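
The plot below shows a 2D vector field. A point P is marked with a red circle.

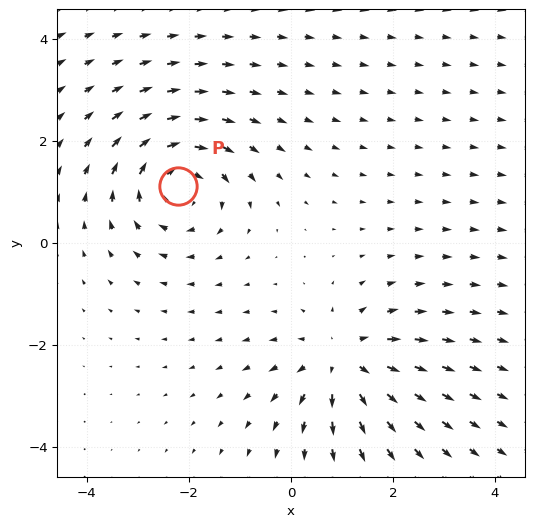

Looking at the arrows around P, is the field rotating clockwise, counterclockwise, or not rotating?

Near P at (-2.2, 1.1) the arrows circulate clockwise. The curl (z-component) there is about -3; negative curl means clockwise rotation.

clockwise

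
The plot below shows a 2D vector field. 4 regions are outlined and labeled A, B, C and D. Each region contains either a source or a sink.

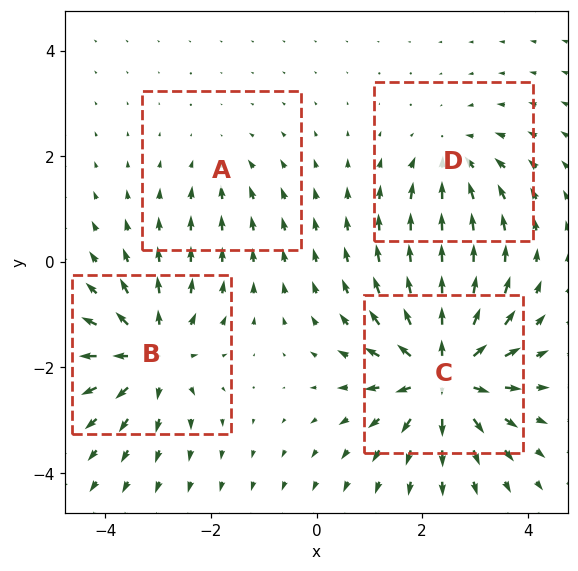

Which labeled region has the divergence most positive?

Divergence at each region's feature centre — A: about -2, B: about +6, C: about +8, D: about -4. Region C is most positive.

C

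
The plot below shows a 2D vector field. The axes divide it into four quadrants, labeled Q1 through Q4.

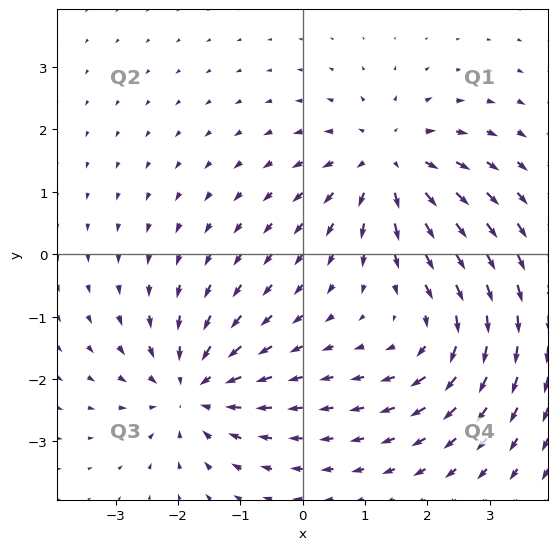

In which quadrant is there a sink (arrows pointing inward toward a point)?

The sink sits at approximately (-1.8, -2.2), which lies in quadrant Q3. The divergence there is about -5, negative as expected for a sink.

Q3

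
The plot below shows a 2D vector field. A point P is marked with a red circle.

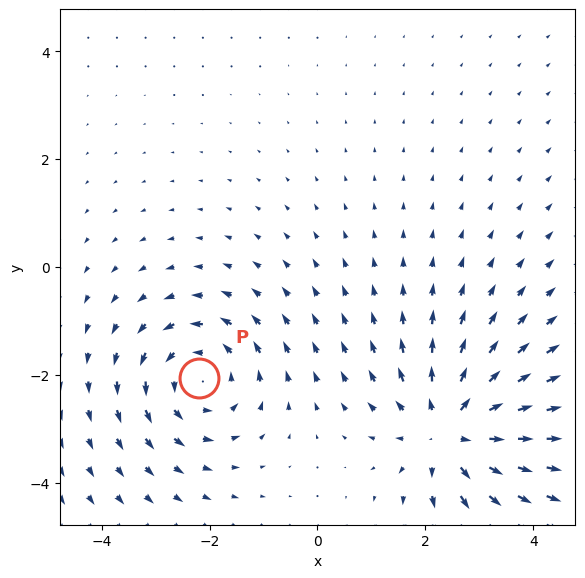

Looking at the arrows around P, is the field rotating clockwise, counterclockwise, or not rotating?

counterclockwise

Near P at (-2.2, -2.1) the arrows circulate counterclockwise. The curl (z-component) there is about +4; positive curl means counterclockwise rotation.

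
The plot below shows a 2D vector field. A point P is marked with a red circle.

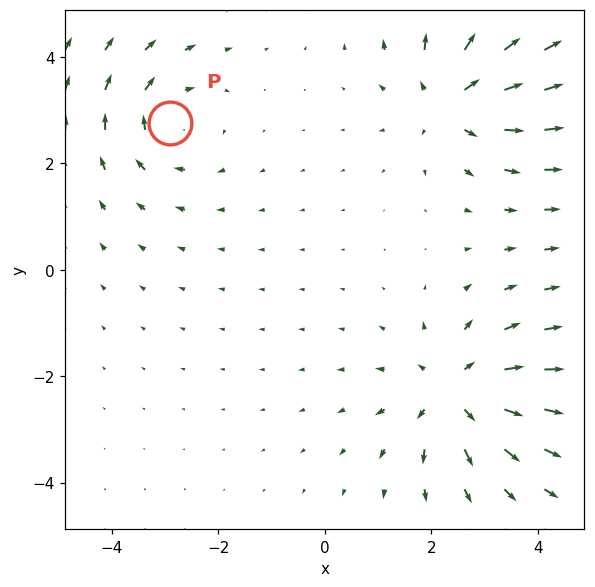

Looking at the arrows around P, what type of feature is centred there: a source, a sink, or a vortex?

At P (-2.9, 2.8) the arrows circulate clockwise. Divergence ≈0, curl about -3 — near-zero divergence with nonzero curl is a vortex.

vortex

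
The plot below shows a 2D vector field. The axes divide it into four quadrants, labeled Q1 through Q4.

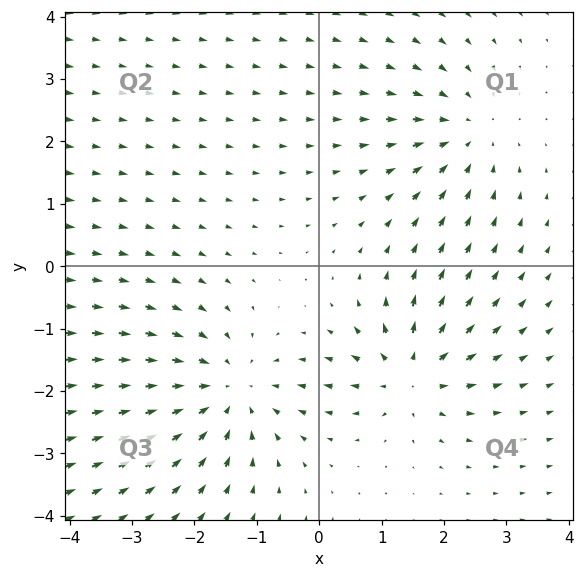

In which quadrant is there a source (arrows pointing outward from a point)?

Q4

The source sits at approximately (1.5, -1.7), which lies in quadrant Q4. The divergence there is about +4, positive as expected for a source.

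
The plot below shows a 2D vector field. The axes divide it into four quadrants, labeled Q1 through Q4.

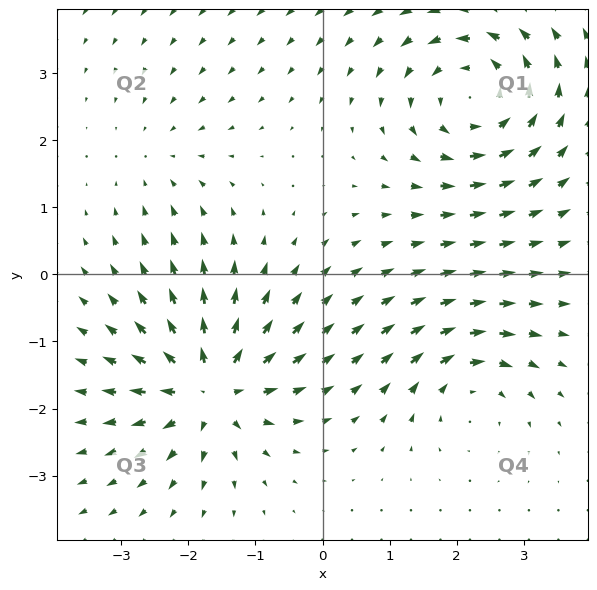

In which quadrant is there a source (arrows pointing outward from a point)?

The source sits at approximately (-1.7, -1.7), which lies in quadrant Q3. The divergence there is about +7, positive as expected for a source.

Q3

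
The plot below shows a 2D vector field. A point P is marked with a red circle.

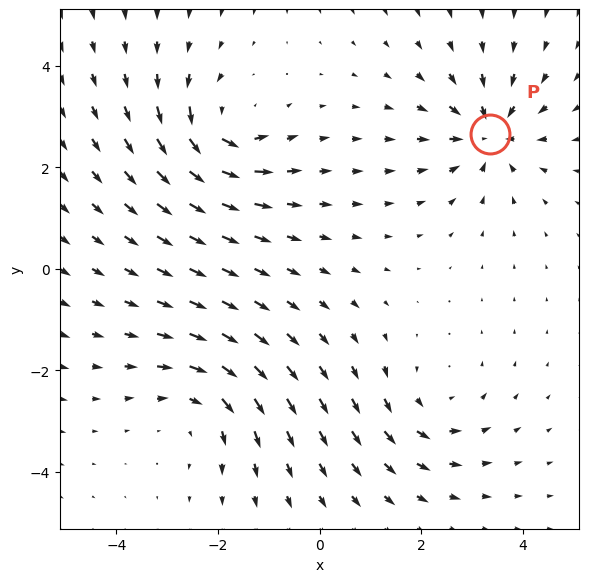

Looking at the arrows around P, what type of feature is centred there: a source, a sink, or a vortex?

sink

At P (3.3, 2.7) the arrows converge inward. Divergence about -5, curl ≈0 — negative divergence with near-zero curl is a sink.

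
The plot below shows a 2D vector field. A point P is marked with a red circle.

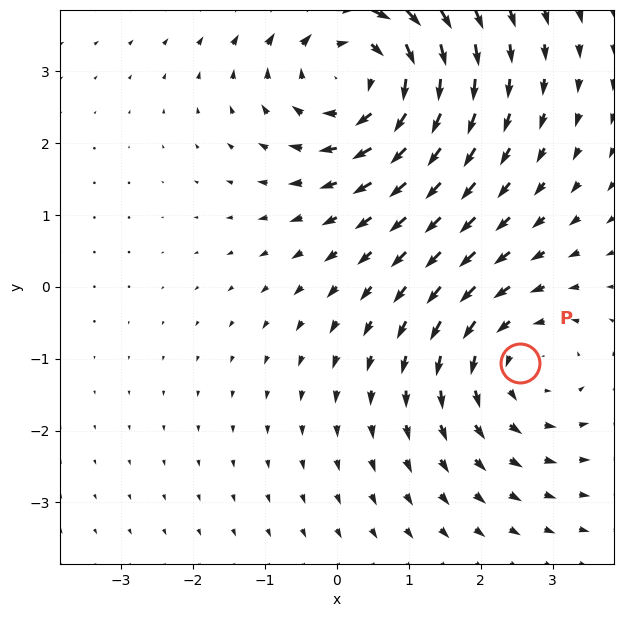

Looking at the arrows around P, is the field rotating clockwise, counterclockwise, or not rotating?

counterclockwise

Near P at (2.6, -1.1) the arrows circulate counterclockwise. The curl (z-component) there is about +2; positive curl means counterclockwise rotation.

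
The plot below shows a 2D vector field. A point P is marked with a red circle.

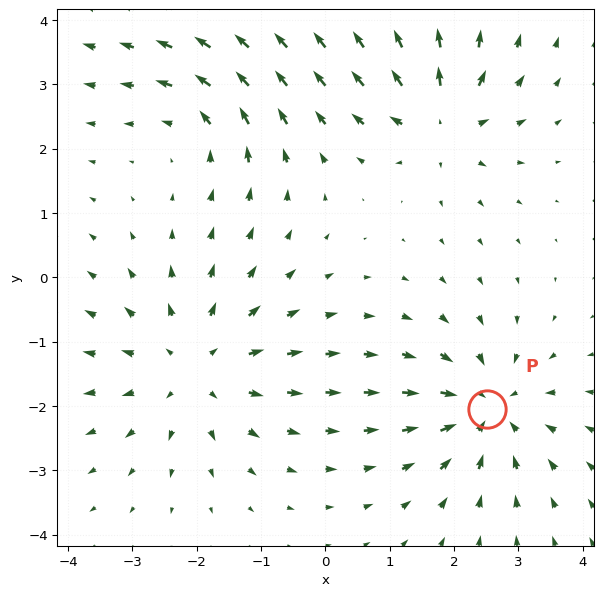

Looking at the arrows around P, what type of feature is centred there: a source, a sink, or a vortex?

sink

At P (2.5, -2.1) the arrows converge inward. Divergence about -5, curl ≈0 — negative divergence with near-zero curl is a sink.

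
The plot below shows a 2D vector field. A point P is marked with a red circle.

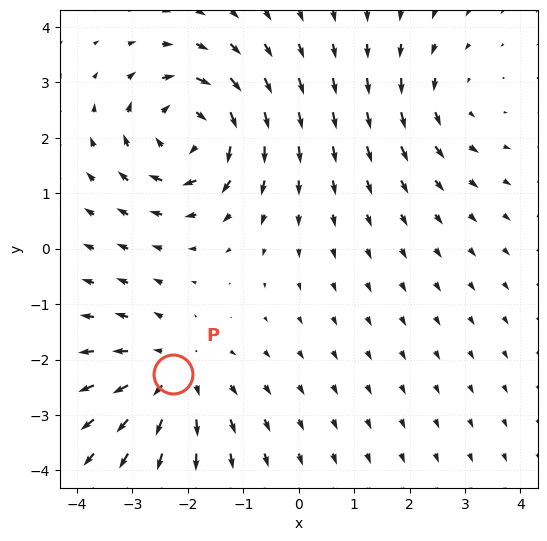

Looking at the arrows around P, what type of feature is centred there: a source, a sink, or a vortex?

source

At P (-2.3, -2.3) the arrows spread outward. Divergence about +3, curl ≈0 — positive divergence with near-zero curl is a source.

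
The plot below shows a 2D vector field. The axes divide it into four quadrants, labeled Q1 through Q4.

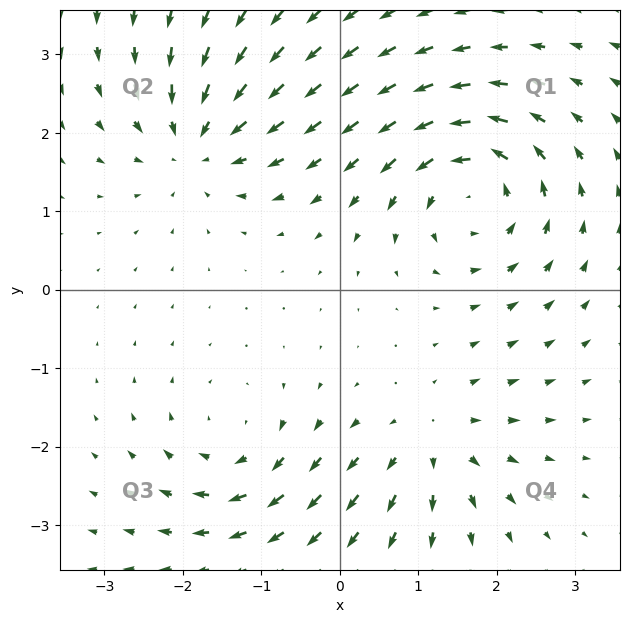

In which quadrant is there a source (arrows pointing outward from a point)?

The source sits at approximately (1.2, -1.9), which lies in quadrant Q4. The divergence there is about +4, positive as expected for a source.

Q4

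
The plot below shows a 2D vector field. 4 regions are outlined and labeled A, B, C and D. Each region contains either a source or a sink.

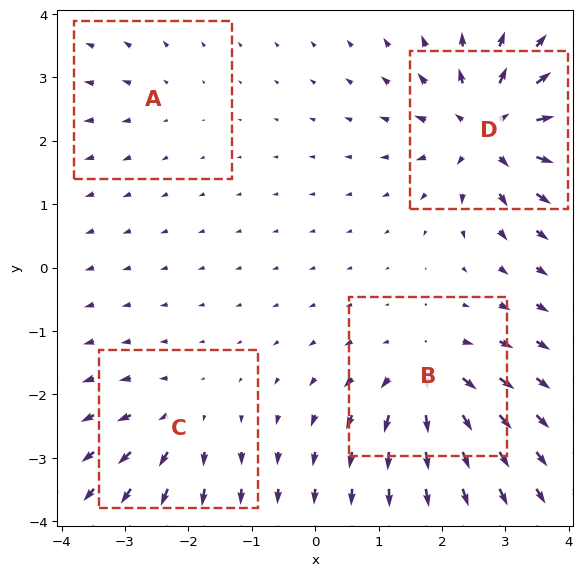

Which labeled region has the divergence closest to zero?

Divergence at each region's feature centre — A: about +2, B: about +6, C: about +4, D: about +8. Region A is closest to zero.

A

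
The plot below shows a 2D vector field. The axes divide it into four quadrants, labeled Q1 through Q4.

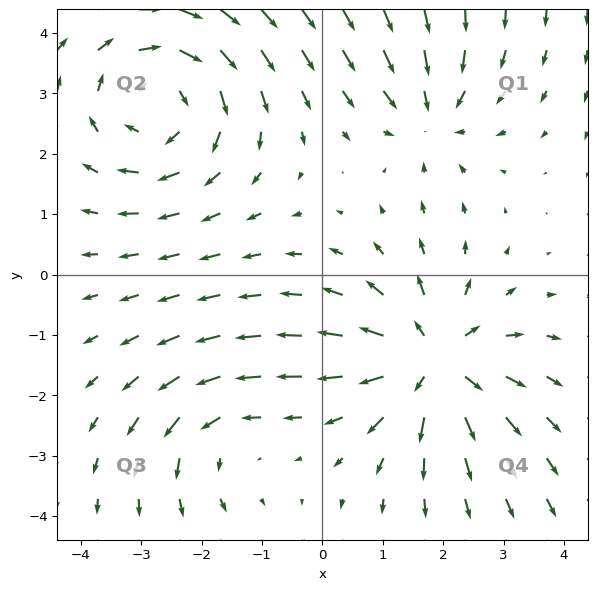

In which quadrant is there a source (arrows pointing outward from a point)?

Q4

The source sits at approximately (1.8, -1.4), which lies in quadrant Q4. The divergence there is about +5, positive as expected for a source.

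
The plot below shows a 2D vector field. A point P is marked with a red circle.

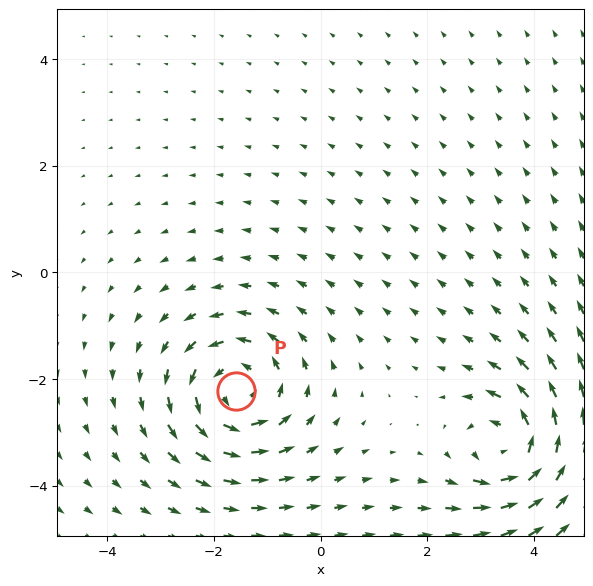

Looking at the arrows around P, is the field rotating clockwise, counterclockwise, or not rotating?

counterclockwise

Near P at (-1.6, -2.2) the arrows circulate counterclockwise. The curl (z-component) there is about +3; positive curl means counterclockwise rotation.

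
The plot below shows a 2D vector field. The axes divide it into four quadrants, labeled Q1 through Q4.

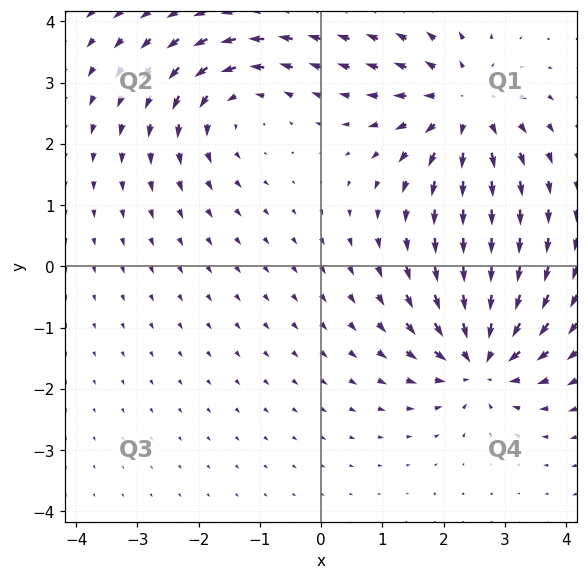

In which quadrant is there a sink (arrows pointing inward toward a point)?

Q4

The sink sits at approximately (2.6, -1.5), which lies in quadrant Q4. The divergence there is about -6, negative as expected for a sink.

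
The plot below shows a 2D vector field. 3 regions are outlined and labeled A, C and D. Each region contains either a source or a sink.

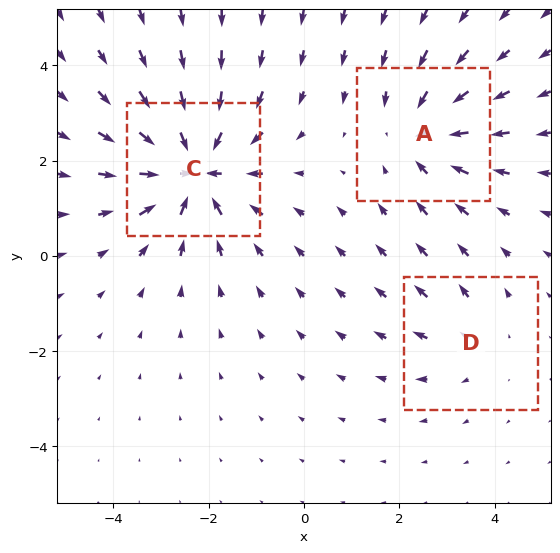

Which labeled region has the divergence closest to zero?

D

Divergence at each region's feature centre — A: about -3, C: about -5, D: about +2. Region D is closest to zero.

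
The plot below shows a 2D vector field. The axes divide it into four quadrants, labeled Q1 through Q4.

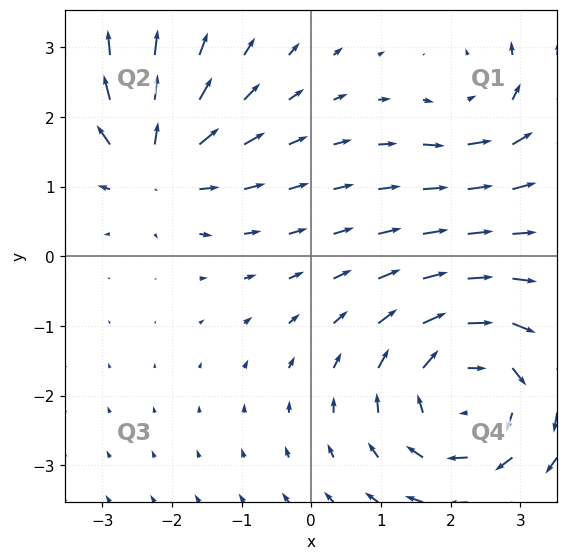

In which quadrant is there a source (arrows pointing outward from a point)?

The source sits at approximately (-2.2, 1.3), which lies in quadrant Q2. The divergence there is about +5, positive as expected for a source.

Q2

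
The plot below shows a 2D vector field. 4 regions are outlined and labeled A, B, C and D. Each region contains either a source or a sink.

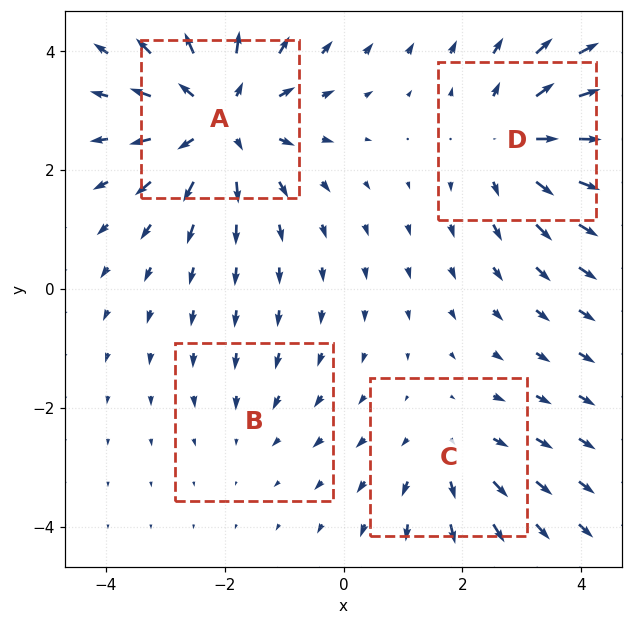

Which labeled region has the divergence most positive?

A

Divergence at each region's feature centre — A: about +6, B: about -2, C: about +3, D: about +4. Region A is most positive.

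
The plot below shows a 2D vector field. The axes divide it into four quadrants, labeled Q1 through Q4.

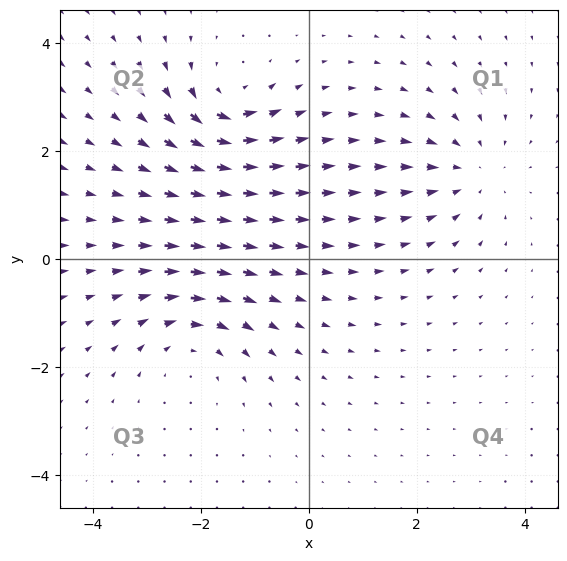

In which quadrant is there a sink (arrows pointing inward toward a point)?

Q1

The sink sits at approximately (3.0, 1.6), which lies in quadrant Q1. The divergence there is about -3, negative as expected for a sink.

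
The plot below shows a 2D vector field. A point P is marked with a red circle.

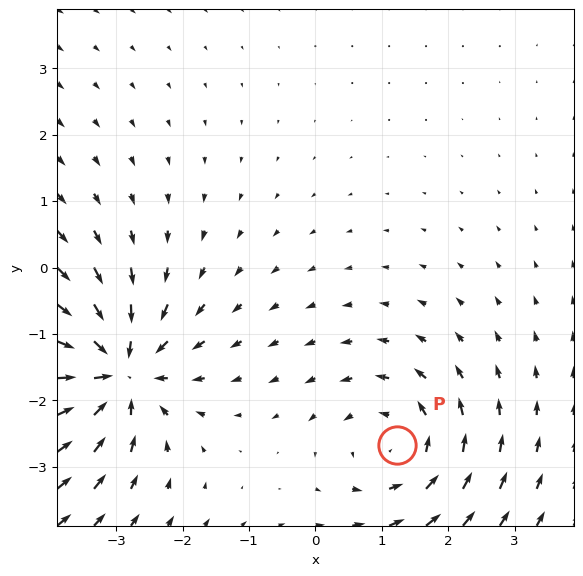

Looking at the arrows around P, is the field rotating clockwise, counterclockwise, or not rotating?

Near P at (1.2, -2.7) the arrows circulate counterclockwise. The curl (z-component) there is about +3; positive curl means counterclockwise rotation.

counterclockwise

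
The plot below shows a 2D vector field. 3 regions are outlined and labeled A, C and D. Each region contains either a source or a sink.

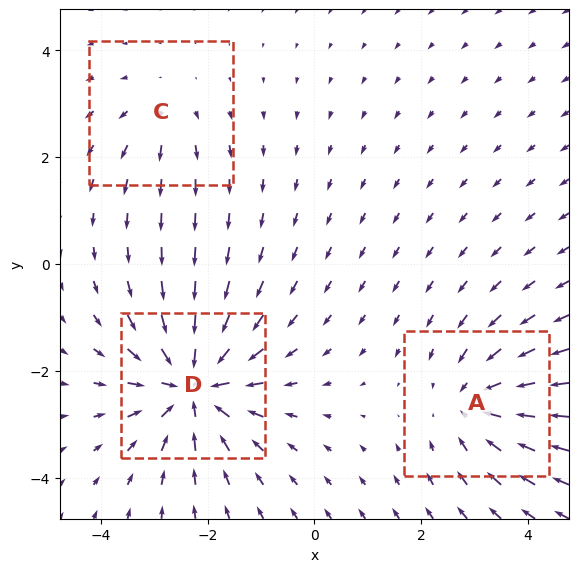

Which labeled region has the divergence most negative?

Divergence at each region's feature centre — A: about -3, C: about +2, D: about -5. Region D is most negative.

D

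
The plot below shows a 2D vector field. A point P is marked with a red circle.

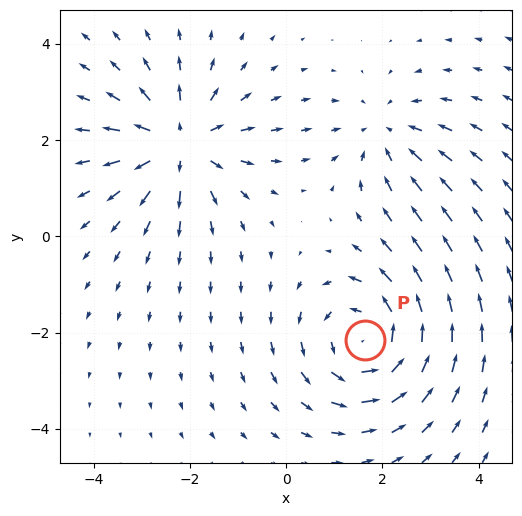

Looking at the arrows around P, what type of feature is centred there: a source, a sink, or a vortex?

At P (1.6, -2.2) the arrows circulate counterclockwise. Divergence ≈0, curl about +4 — near-zero divergence with nonzero curl is a vortex.

vortex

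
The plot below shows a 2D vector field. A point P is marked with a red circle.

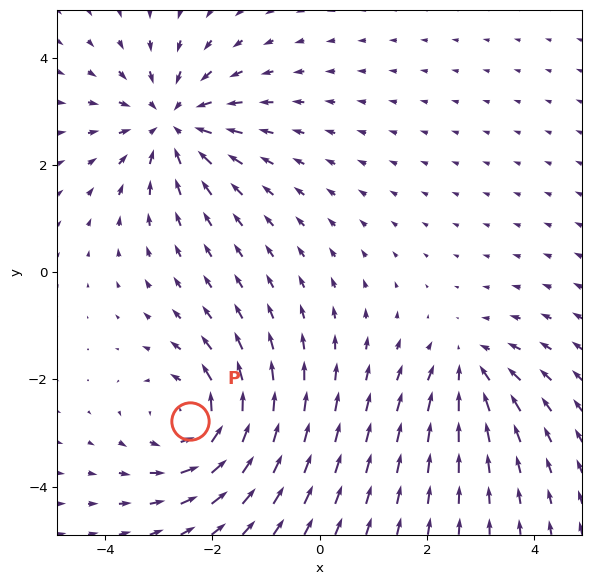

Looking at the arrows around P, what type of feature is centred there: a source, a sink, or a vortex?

vortex

At P (-2.4, -2.8) the arrows circulate counterclockwise. Divergence ≈0, curl about +4 — near-zero divergence with nonzero curl is a vortex.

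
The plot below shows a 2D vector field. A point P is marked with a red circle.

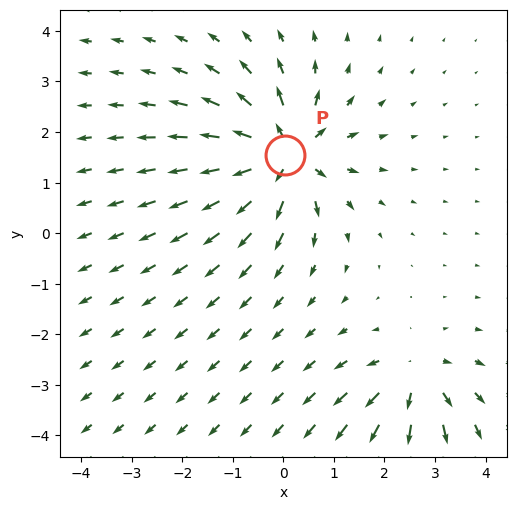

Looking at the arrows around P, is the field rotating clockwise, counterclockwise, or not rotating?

not rotating

Near P at (0.0, 1.5) the arrows show no circulation. The curl there is ≈0.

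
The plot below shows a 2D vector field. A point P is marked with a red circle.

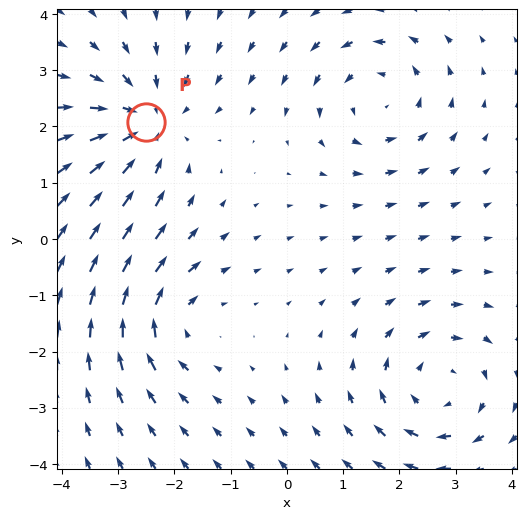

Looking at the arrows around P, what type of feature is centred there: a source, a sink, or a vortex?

At P (-2.5, 2.1) the arrows converge inward. Divergence about -4, curl ≈0 — negative divergence with near-zero curl is a sink.

sink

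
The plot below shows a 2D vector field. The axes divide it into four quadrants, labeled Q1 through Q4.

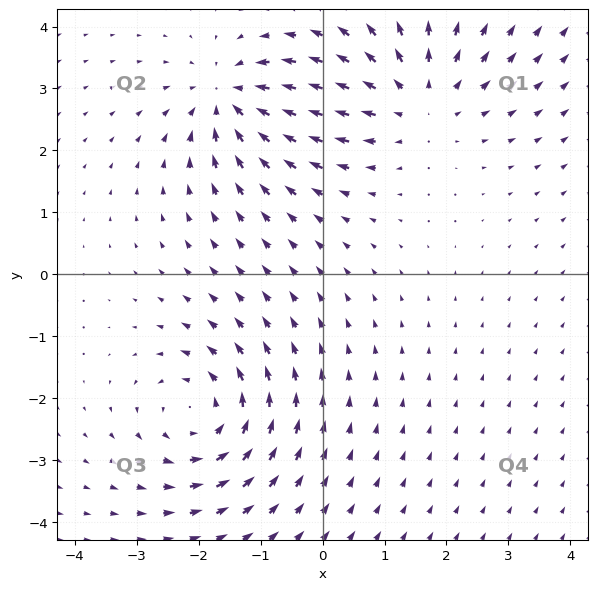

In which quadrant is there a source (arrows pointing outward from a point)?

Q1

The source sits at approximately (1.5, 2.8), which lies in quadrant Q1. The divergence there is about +4, positive as expected for a source.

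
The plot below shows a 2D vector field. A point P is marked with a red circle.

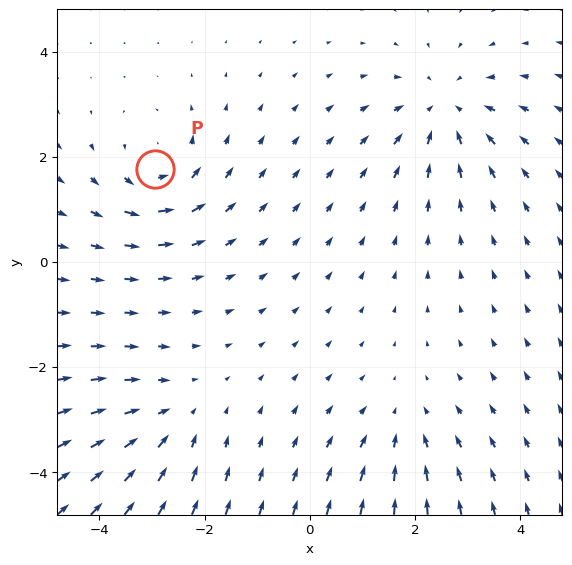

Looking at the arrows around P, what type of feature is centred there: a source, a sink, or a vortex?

vortex

At P (-2.9, 1.8) the arrows circulate counterclockwise. Divergence ≈0, curl about +4 — near-zero divergence with nonzero curl is a vortex.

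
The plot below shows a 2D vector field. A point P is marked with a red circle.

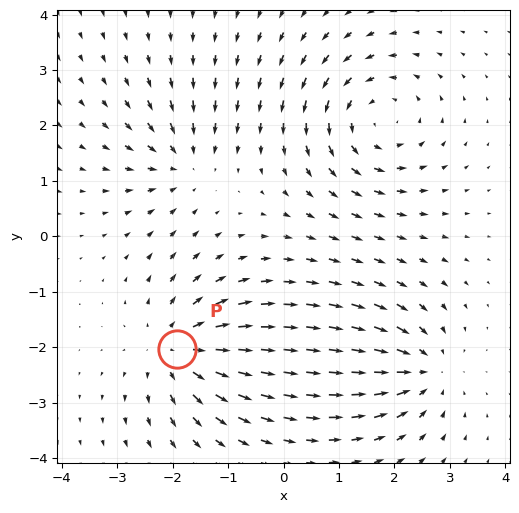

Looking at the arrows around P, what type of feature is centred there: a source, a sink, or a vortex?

At P (-1.9, -2.0) the arrows spread outward. Divergence about +5, curl ≈0 — positive divergence with near-zero curl is a source.

source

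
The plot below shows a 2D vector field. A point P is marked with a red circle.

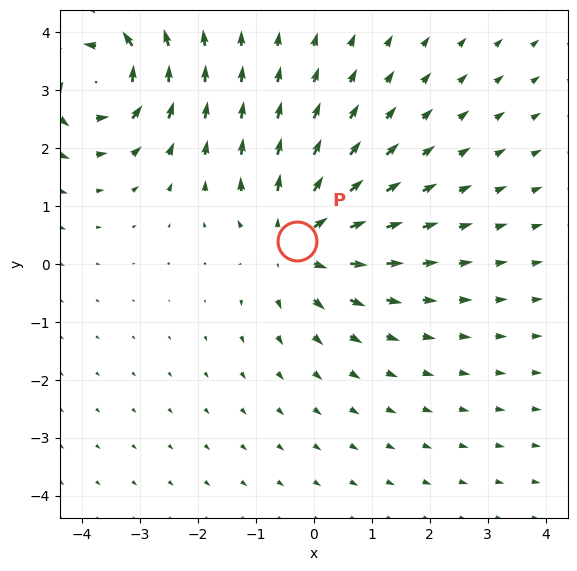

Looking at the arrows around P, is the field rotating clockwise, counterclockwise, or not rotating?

Near P at (-0.3, 0.4) the arrows show no circulation. The curl there is ≈0.

not rotating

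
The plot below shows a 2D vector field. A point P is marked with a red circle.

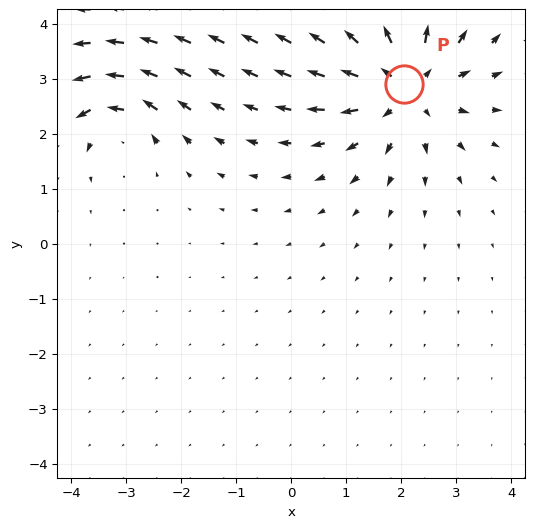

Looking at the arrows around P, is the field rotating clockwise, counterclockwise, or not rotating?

not rotating

Near P at (2.1, 2.9) the arrows show no circulation. The curl there is ≈0.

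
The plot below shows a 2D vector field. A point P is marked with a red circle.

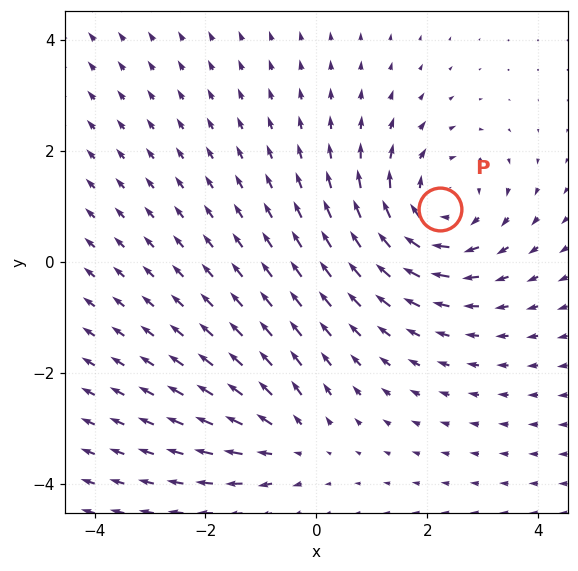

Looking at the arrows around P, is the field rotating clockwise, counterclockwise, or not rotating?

Near P at (2.2, 1.0) the arrows circulate clockwise. The curl (z-component) there is about -4; negative curl means clockwise rotation.

clockwise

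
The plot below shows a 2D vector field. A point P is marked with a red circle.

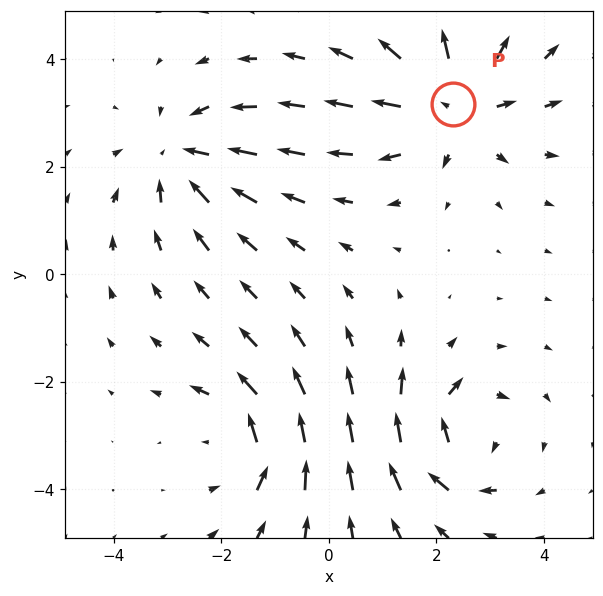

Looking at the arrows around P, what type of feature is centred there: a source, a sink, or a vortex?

At P (2.3, 3.2) the arrows spread outward. Divergence about +5, curl ≈0 — positive divergence with near-zero curl is a source.

source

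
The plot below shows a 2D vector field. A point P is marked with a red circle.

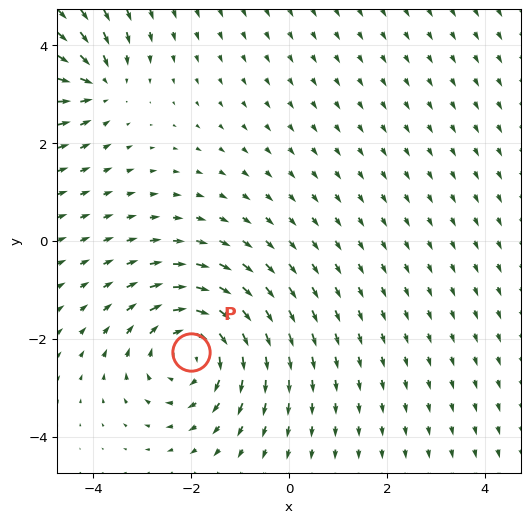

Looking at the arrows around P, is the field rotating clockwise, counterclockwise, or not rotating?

clockwise

Near P at (-2.0, -2.3) the arrows circulate clockwise. The curl (z-component) there is about -4; negative curl means clockwise rotation.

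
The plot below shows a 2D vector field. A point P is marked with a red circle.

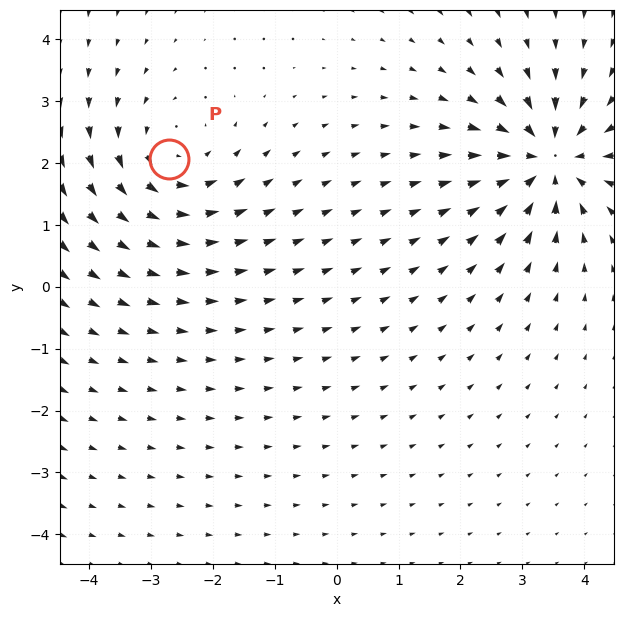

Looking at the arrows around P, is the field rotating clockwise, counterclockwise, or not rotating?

counterclockwise

Near P at (-2.7, 2.1) the arrows circulate counterclockwise. The curl (z-component) there is about +3; positive curl means counterclockwise rotation.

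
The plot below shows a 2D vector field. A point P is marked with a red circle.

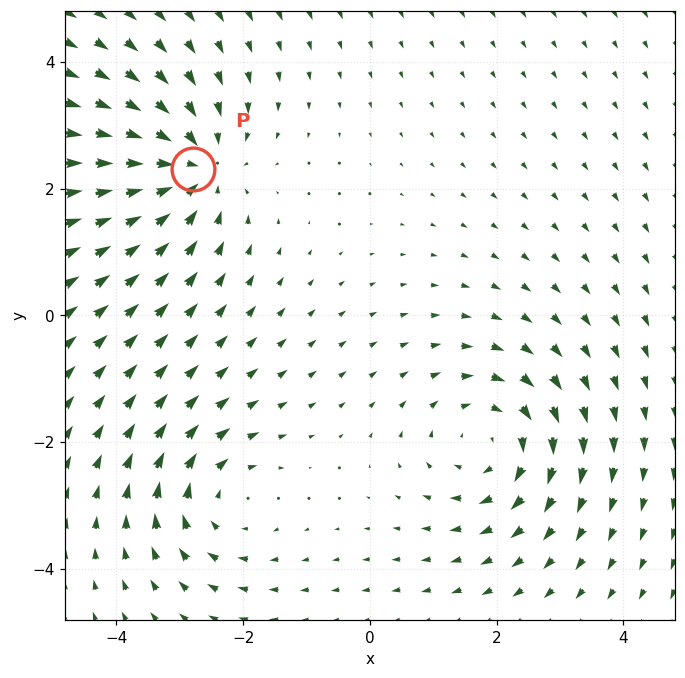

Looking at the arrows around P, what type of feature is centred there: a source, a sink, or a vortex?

At P (-2.8, 2.3) the arrows converge inward. Divergence about -5, curl ≈0 — negative divergence with near-zero curl is a sink.

sink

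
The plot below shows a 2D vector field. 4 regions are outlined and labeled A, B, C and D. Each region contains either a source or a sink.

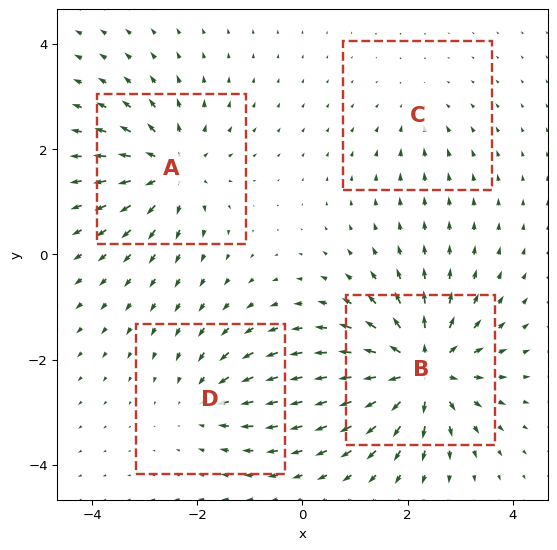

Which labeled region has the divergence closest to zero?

C

Divergence at each region's feature centre — A: about +6, B: about +8, C: about -2, D: about -4. Region C is closest to zero.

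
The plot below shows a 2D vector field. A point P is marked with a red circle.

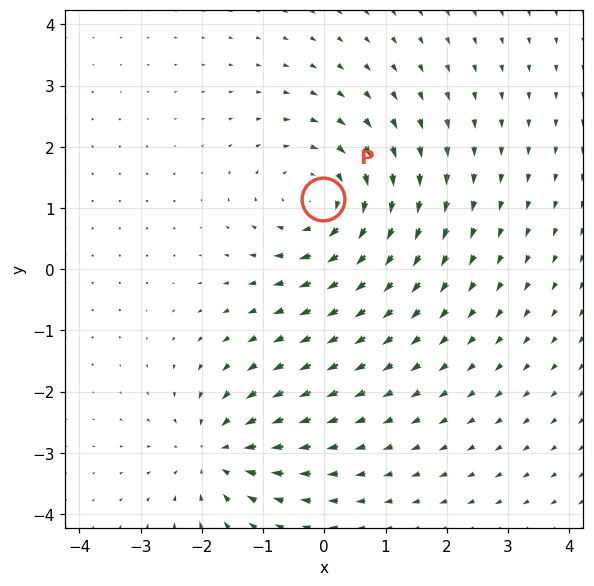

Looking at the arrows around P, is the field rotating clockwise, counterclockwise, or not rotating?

Near P at (-0.0, 1.1) the arrows circulate clockwise. The curl (z-component) there is about -4; negative curl means clockwise rotation.

clockwise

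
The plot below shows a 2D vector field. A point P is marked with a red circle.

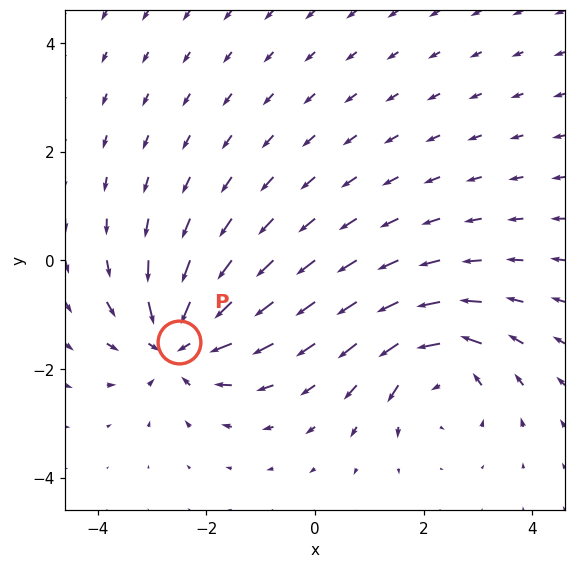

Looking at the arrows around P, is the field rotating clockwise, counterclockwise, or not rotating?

Near P at (-2.5, -1.5) the arrows show no circulation. The curl there is ≈0.

not rotating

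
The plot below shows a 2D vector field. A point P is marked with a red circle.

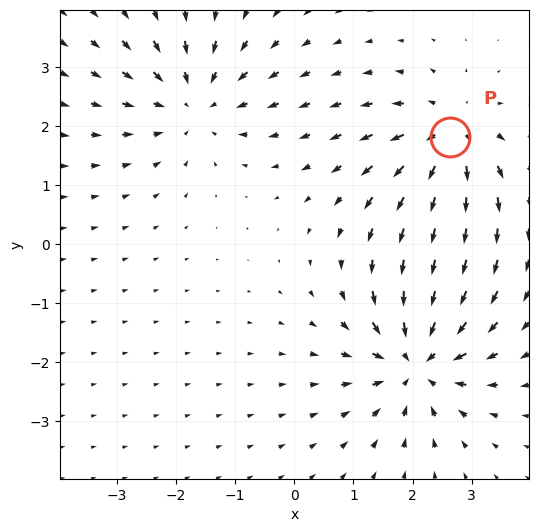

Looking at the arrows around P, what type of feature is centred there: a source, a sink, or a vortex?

At P (2.6, 1.8) the arrows spread outward. Divergence about +5, curl ≈0 — positive divergence with near-zero curl is a source.

source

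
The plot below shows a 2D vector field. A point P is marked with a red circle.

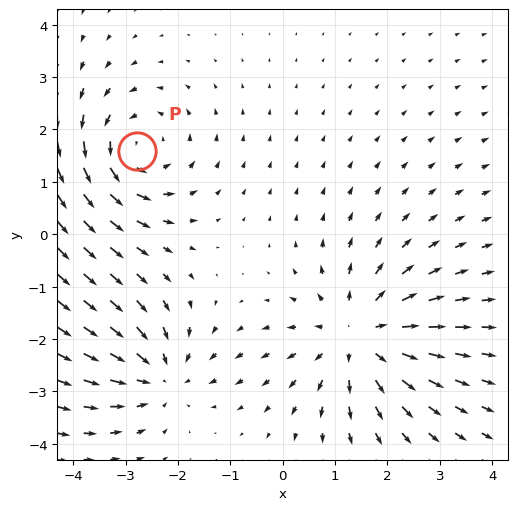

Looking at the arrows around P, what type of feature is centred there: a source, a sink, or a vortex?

At P (-2.8, 1.6) the arrows circulate counterclockwise. Divergence ≈0, curl about +3 — near-zero divergence with nonzero curl is a vortex.

vortex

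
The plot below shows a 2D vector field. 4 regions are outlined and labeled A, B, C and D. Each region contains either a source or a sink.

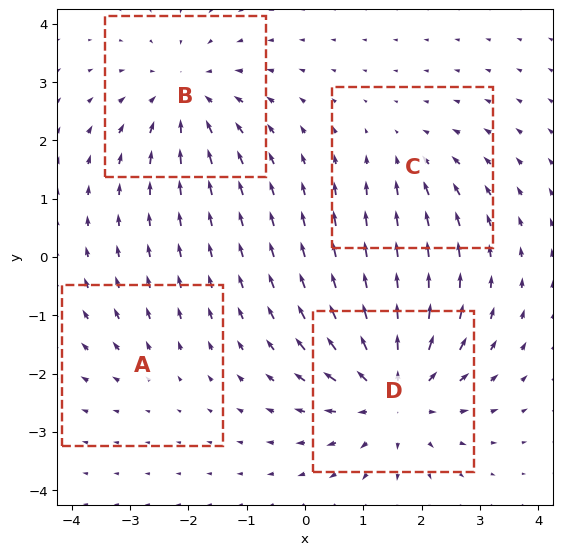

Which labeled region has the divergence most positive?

D

Divergence at each region's feature centre — A: about +2, B: about -5, C: about -3, D: about +6. Region D is most positive.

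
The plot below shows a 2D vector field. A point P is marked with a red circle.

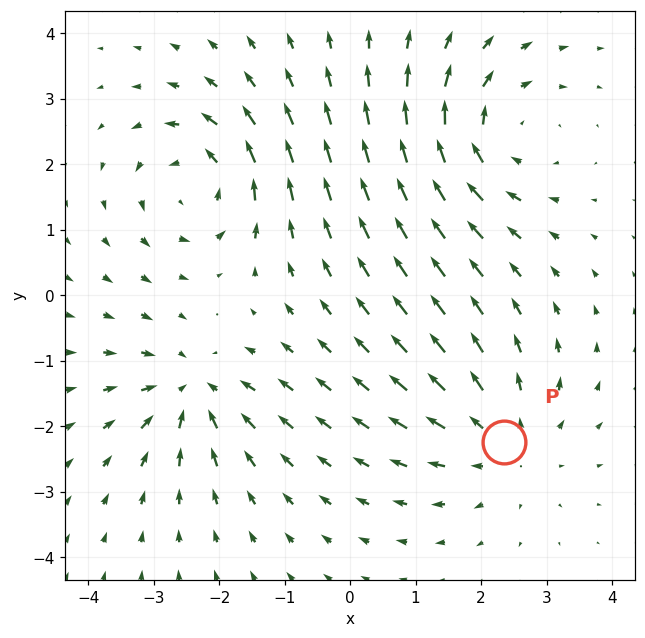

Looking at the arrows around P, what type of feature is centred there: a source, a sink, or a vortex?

At P (2.3, -2.2) the arrows spread outward. Divergence about +3, curl ≈0 — positive divergence with near-zero curl is a source.

source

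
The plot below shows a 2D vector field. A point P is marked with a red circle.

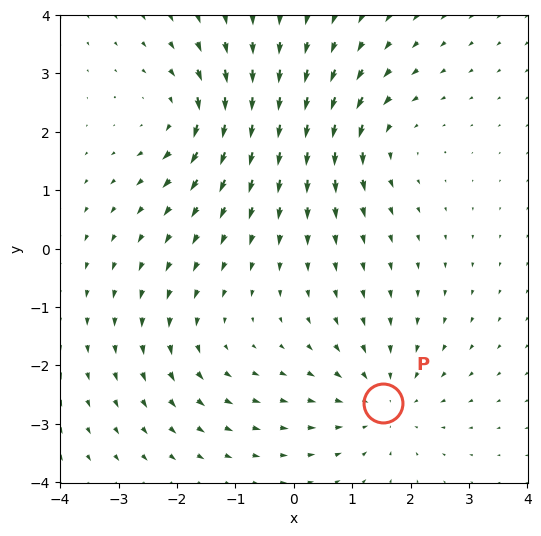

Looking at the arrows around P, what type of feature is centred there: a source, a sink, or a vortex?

At P (1.5, -2.6) the arrows converge inward. Divergence about -4, curl ≈0 — negative divergence with near-zero curl is a sink.

sink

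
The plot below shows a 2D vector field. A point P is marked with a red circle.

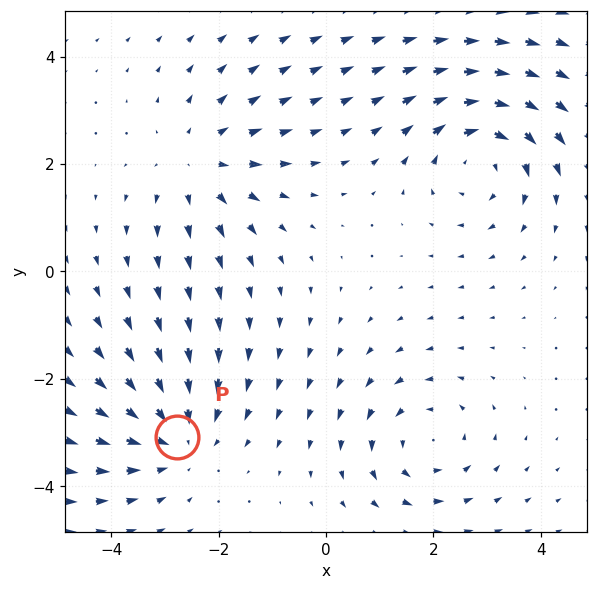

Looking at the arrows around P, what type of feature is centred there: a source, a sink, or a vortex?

sink

At P (-2.8, -3.1) the arrows converge inward. Divergence about -3, curl ≈0 — negative divergence with near-zero curl is a sink.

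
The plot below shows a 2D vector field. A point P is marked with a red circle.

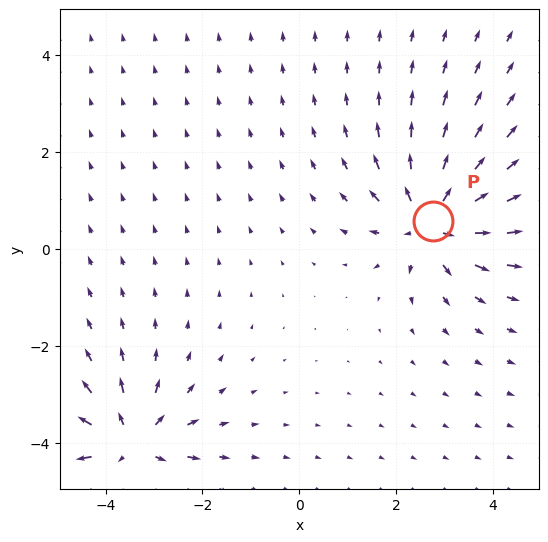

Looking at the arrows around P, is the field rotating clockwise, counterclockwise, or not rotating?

Near P at (2.8, 0.6) the arrows show no circulation. The curl there is ≈0.

not rotating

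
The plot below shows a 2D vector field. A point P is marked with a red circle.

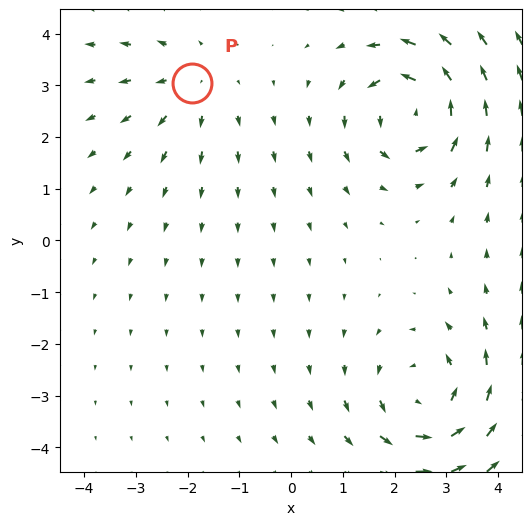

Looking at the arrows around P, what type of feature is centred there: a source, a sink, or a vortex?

source

At P (-1.9, 3.0) the arrows spread outward. Divergence about +3, curl ≈0 — positive divergence with near-zero curl is a source.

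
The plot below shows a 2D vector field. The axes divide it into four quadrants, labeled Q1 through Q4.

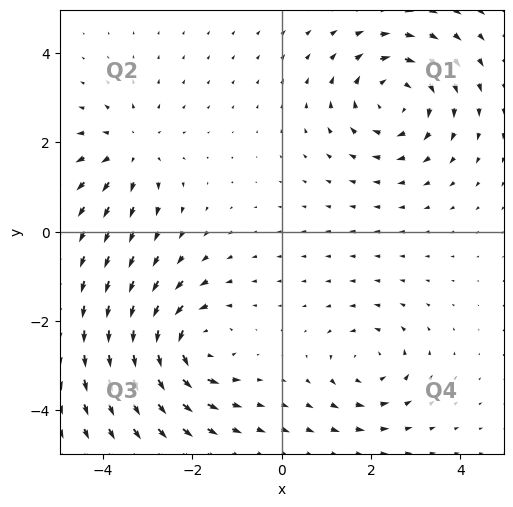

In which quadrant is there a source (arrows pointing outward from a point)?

The source sits at approximately (-3.4, 1.8), which lies in quadrant Q2. The divergence there is about +3, positive as expected for a source.

Q2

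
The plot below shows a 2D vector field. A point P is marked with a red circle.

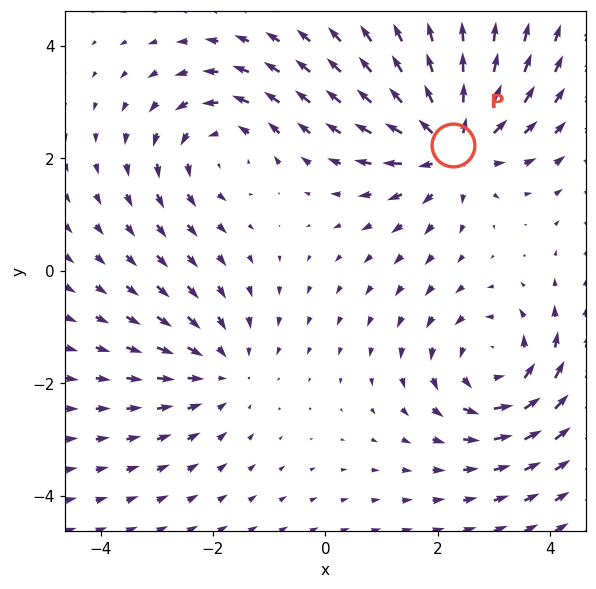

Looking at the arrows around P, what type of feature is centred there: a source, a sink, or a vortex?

At P (2.3, 2.2) the arrows spread outward. Divergence about +6, curl ≈0 — positive divergence with near-zero curl is a source.

source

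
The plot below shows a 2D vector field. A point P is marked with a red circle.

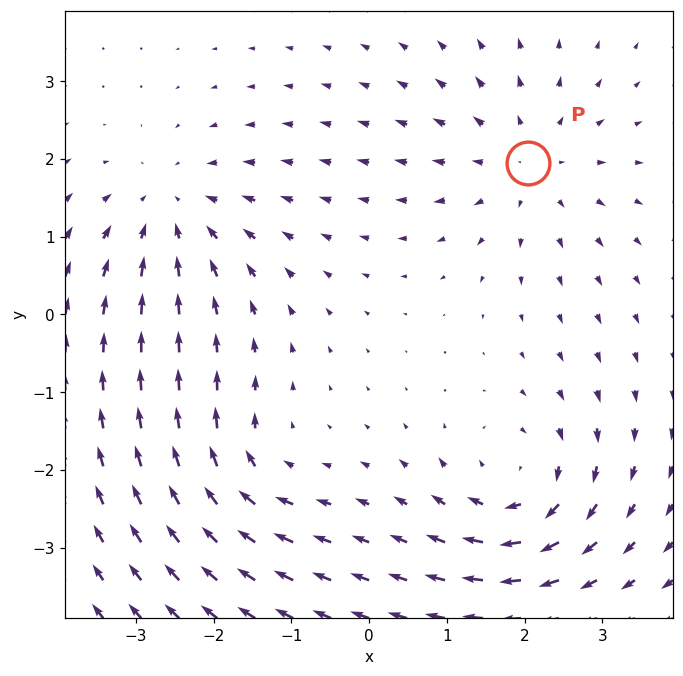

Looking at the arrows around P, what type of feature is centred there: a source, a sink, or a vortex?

At P (2.0, 1.9) the arrows spread outward. Divergence about +4, curl ≈0 — positive divergence with near-zero curl is a source.

source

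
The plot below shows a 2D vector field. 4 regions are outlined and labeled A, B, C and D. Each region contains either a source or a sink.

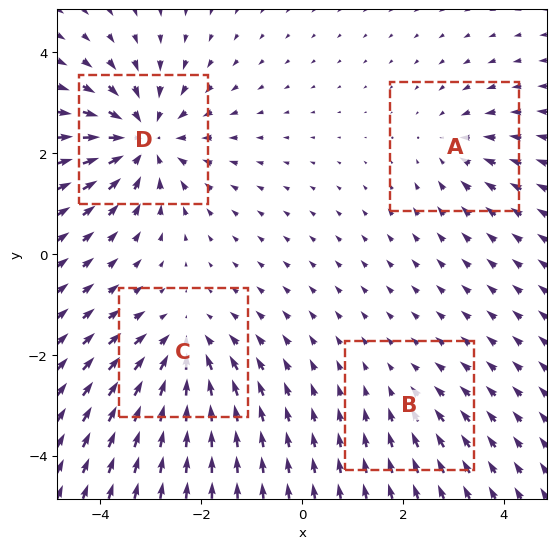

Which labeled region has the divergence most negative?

D

Divergence at each region's feature centre — A: about -3, B: about -2, C: about -4, D: about -6. Region D is most negative.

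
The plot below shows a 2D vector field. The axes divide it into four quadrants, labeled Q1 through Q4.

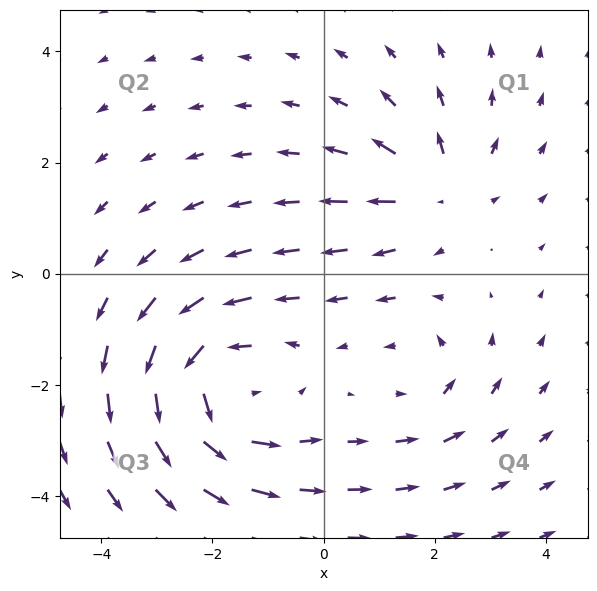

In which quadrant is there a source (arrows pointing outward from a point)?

Q1

The source sits at approximately (2.1, 1.5), which lies in quadrant Q1. The divergence there is about +3, positive as expected for a source.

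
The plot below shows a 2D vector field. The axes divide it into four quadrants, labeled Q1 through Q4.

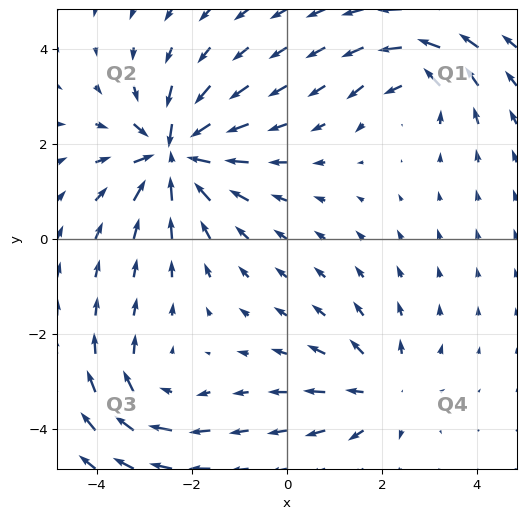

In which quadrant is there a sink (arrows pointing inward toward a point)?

The sink sits at approximately (-2.4, 1.8), which lies in quadrant Q2. The divergence there is about -6, negative as expected for a sink.

Q2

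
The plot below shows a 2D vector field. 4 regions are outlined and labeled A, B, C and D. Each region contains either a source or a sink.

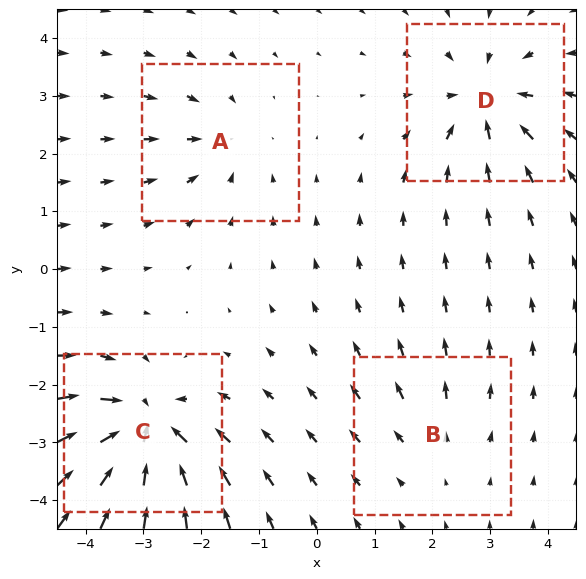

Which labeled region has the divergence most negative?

Divergence at each region's feature centre — A: about -4, B: about +2, C: about -8, D: about -6. Region C is most negative.

C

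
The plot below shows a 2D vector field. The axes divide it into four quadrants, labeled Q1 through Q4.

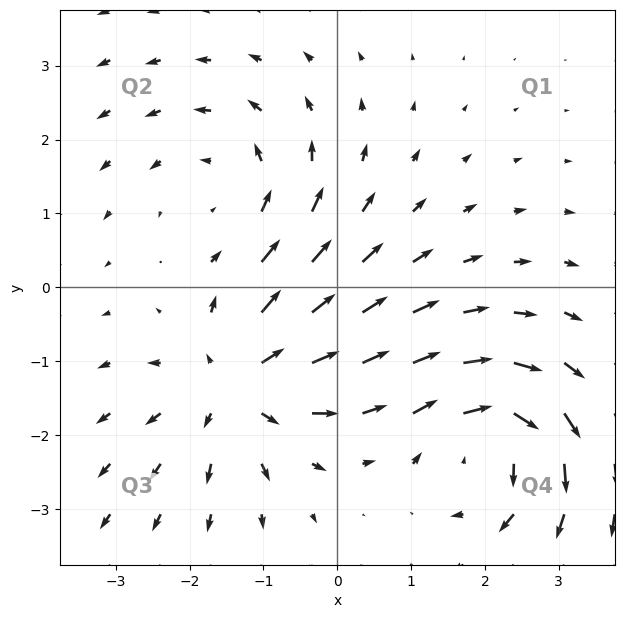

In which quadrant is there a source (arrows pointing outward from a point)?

The source sits at approximately (-1.3, -1.3), which lies in quadrant Q3. The divergence there is about +5, positive as expected for a source.

Q3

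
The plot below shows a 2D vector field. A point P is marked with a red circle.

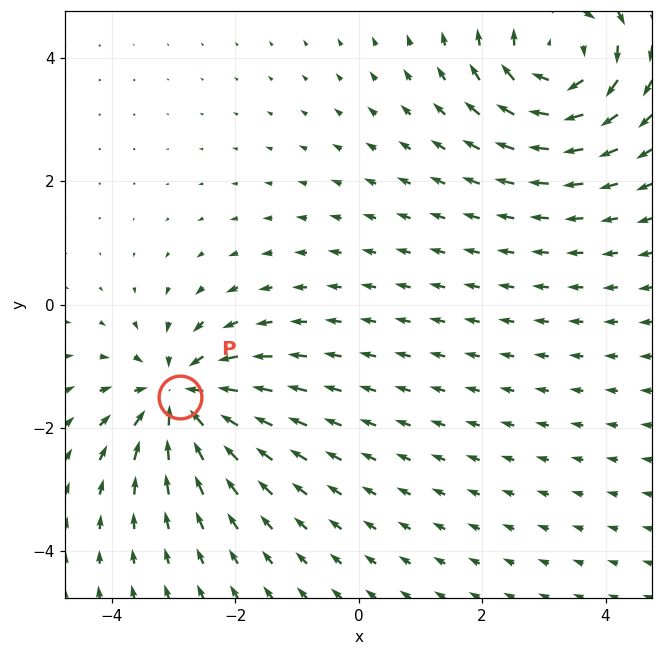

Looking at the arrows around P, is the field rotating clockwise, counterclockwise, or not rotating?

not rotating

Near P at (-2.9, -1.5) the arrows show no circulation. The curl there is ≈0.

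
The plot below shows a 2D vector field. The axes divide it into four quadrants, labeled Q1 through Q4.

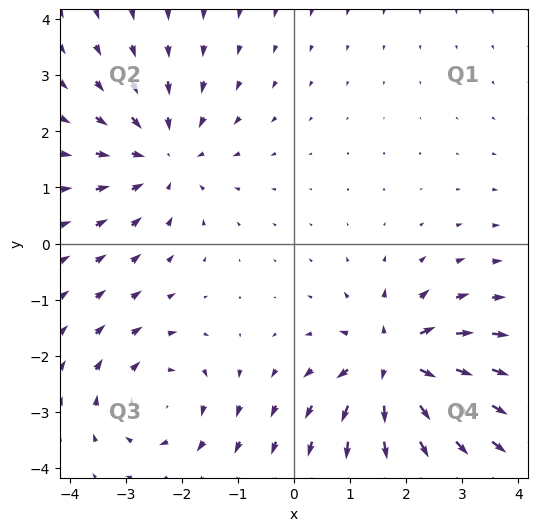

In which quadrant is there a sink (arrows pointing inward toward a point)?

The sink sits at approximately (-2.3, 1.5), which lies in quadrant Q2. The divergence there is about -2, negative as expected for a sink.

Q2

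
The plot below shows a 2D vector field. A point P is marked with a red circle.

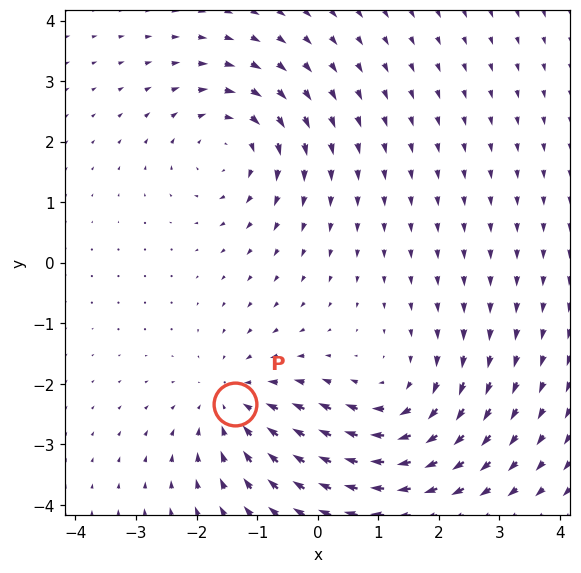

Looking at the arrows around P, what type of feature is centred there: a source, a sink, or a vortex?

sink

At P (-1.4, -2.3) the arrows converge inward. Divergence about -4, curl ≈0 — negative divergence with near-zero curl is a sink.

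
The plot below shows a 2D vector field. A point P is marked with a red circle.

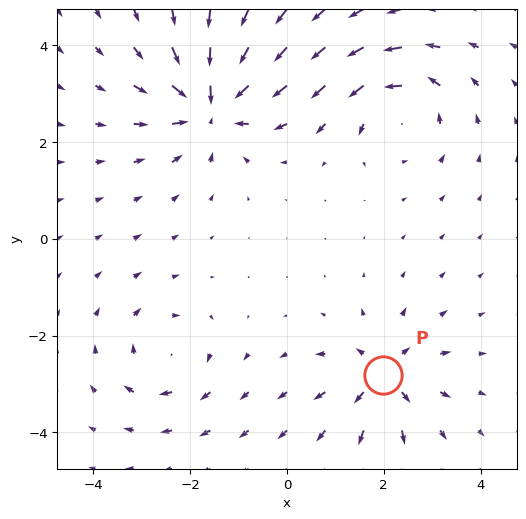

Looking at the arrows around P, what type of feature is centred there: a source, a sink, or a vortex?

At P (2.0, -2.8) the arrows spread outward. Divergence about +4, curl ≈0 — positive divergence with near-zero curl is a source.

source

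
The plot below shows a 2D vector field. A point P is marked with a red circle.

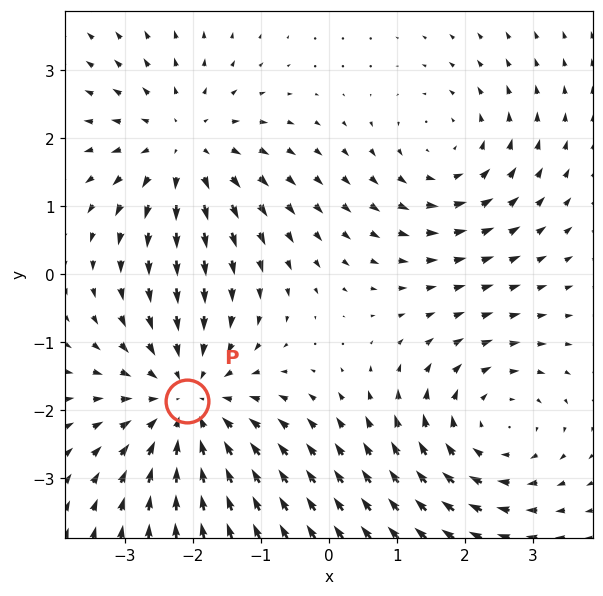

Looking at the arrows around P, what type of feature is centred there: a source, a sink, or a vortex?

sink

At P (-2.1, -1.9) the arrows converge inward. Divergence about -4, curl ≈0 — negative divergence with near-zero curl is a sink.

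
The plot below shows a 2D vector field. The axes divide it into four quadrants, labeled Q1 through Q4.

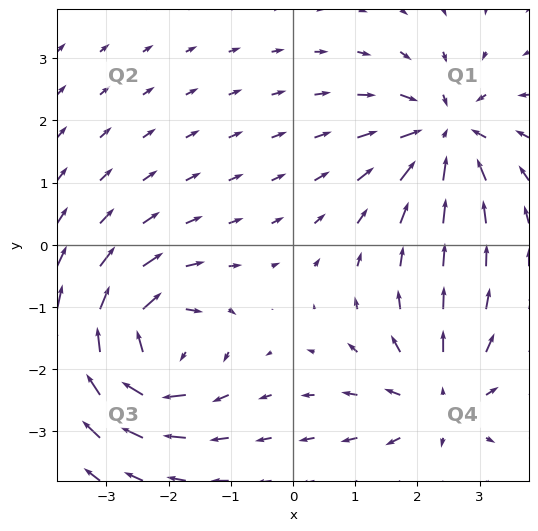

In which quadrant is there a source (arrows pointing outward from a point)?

Q4

The source sits at approximately (2.4, -2.5), which lies in quadrant Q4. The divergence there is about +3, positive as expected for a source.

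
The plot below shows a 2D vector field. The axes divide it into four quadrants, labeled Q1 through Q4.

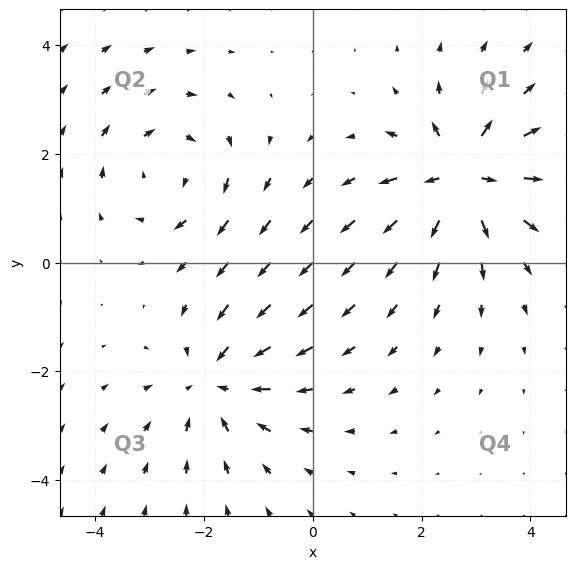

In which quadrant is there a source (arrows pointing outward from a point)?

Q1

The source sits at approximately (2.7, 1.6), which lies in quadrant Q1. The divergence there is about +5, positive as expected for a source.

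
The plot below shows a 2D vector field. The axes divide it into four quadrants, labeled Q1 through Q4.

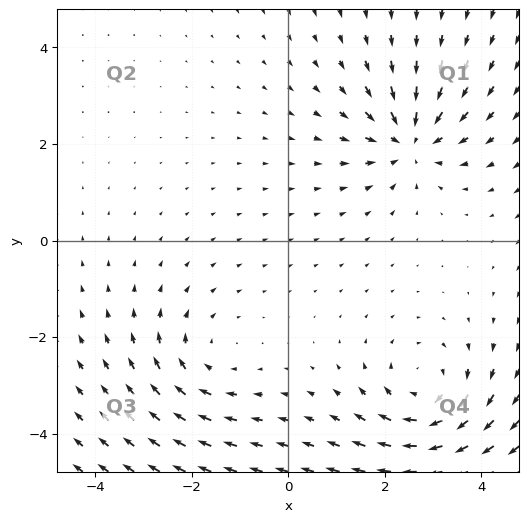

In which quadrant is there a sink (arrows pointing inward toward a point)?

The sink sits at approximately (2.5, 2.1), which lies in quadrant Q1. The divergence there is about -5, negative as expected for a sink.

Q1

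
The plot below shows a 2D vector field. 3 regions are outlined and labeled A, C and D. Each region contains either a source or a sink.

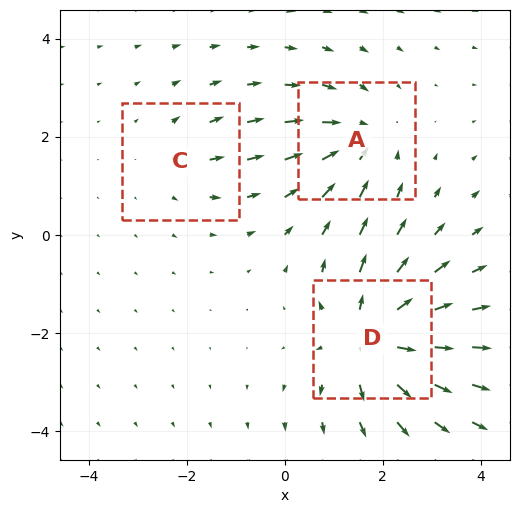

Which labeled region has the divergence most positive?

D

Divergence at each region's feature centre — A: about -3, C: about +2, D: about +5. Region D is most positive.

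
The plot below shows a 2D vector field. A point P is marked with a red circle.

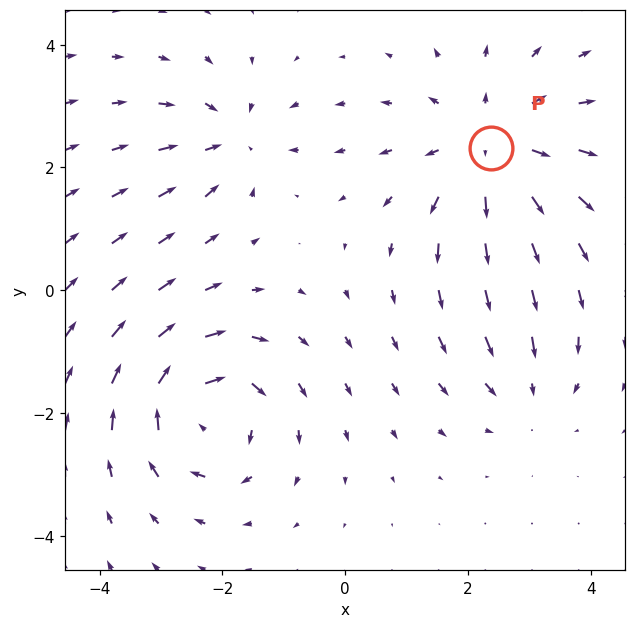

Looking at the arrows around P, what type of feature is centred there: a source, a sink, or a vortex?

At P (2.4, 2.3) the arrows spread outward. Divergence about +4, curl ≈0 — positive divergence with near-zero curl is a source.

source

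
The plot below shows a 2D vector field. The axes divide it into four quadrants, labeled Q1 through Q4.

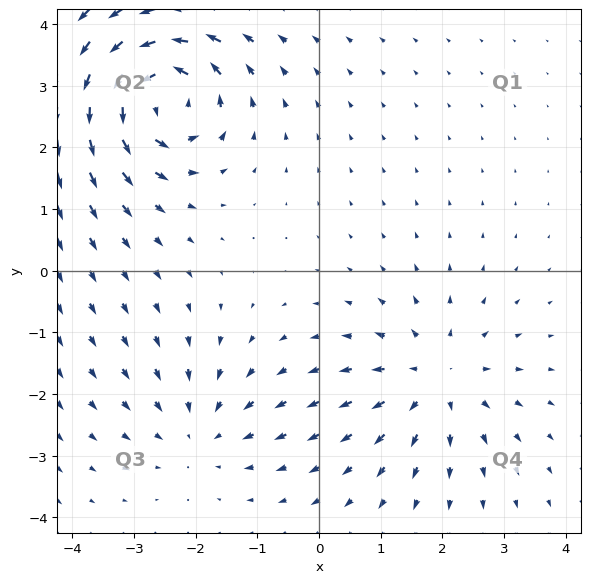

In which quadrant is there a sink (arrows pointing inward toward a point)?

The sink sits at approximately (-1.9, -2.6), which lies in quadrant Q3. The divergence there is about -2, negative as expected for a sink.

Q3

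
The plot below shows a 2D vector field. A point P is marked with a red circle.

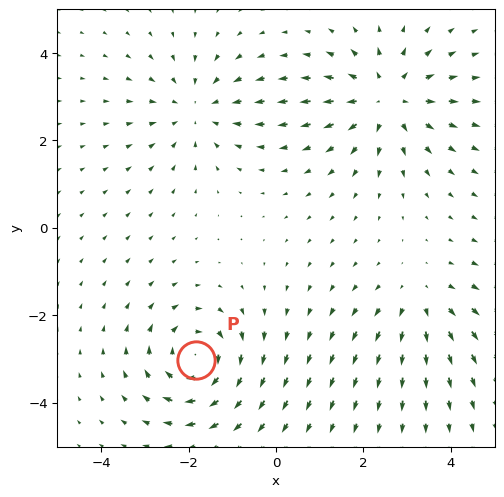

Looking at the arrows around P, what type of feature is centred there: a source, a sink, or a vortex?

At P (-1.8, -3.0) the arrows circulate clockwise. Divergence ≈0, curl about -4 — near-zero divergence with nonzero curl is a vortex.

vortex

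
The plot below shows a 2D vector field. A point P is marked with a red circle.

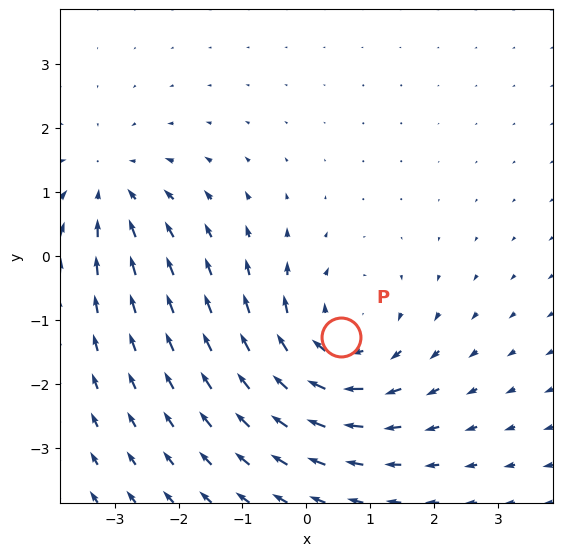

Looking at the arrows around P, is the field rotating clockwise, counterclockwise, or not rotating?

clockwise

Near P at (0.5, -1.3) the arrows circulate clockwise. The curl (z-component) there is about -4; negative curl means clockwise rotation.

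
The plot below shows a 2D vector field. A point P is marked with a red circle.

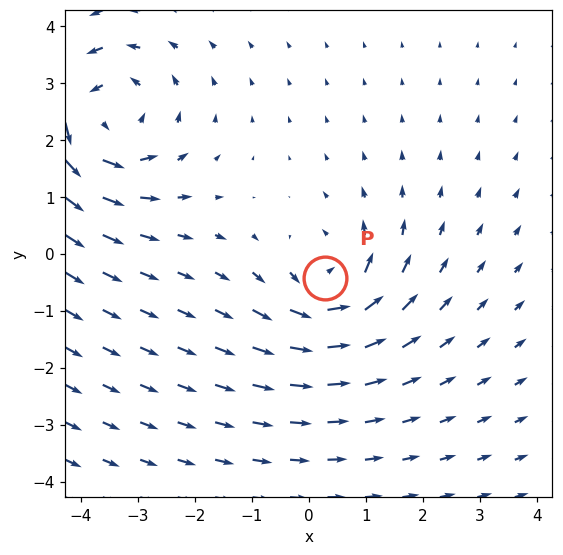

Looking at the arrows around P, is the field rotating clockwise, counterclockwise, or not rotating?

Near P at (0.3, -0.4) the arrows circulate counterclockwise. The curl (z-component) there is about +4; positive curl means counterclockwise rotation.

counterclockwise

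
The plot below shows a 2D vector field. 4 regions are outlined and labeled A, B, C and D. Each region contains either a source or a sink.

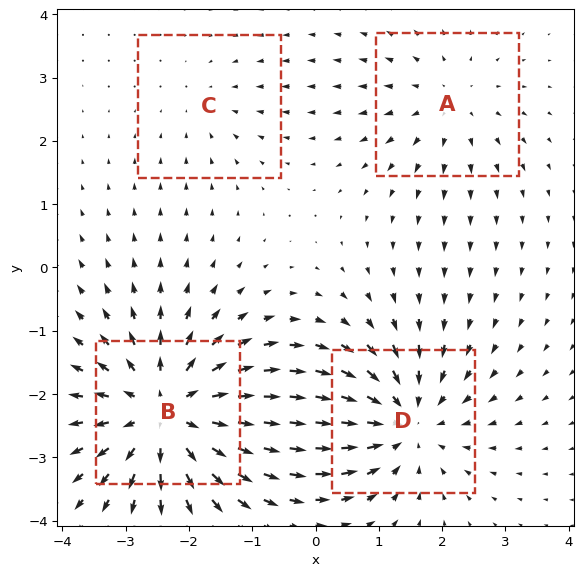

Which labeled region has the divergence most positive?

Divergence at each region's feature centre — A: about +3, B: about +7, C: about -2, D: about -5. Region B is most positive.

B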